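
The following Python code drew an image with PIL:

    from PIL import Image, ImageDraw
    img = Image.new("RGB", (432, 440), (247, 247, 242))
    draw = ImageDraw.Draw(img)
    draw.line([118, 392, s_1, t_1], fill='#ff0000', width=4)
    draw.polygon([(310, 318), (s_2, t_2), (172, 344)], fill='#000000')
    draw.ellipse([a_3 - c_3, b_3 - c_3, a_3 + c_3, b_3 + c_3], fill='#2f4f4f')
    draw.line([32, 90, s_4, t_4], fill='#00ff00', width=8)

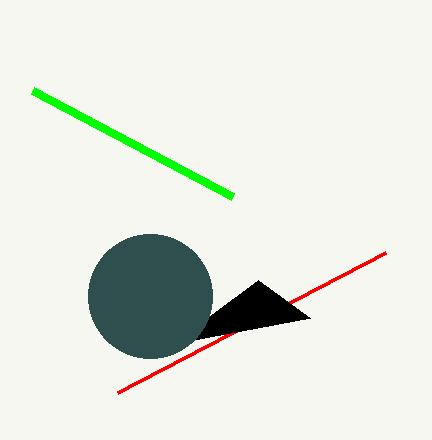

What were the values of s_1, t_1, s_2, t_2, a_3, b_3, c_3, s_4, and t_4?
s_1 = 386
t_1 = 252
s_2 = 258
t_2 = 280
a_3 = 150
b_3 = 296
c_3 = 62
s_4 = 232
t_4 = 196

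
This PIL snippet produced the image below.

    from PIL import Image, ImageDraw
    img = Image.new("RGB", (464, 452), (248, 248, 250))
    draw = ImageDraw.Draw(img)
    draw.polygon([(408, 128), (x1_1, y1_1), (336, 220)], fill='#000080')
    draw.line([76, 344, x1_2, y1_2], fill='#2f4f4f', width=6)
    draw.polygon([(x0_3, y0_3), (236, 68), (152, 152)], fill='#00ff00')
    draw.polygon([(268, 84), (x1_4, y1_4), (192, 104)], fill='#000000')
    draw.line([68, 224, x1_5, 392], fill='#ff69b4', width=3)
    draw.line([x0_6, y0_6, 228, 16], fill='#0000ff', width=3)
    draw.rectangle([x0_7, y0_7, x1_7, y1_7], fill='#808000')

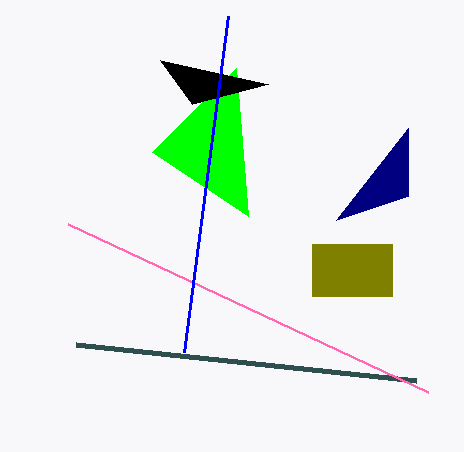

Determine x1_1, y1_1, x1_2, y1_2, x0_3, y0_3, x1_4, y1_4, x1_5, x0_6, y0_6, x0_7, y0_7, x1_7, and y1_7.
x1_1 = 408; y1_1 = 196; x1_2 = 416; y1_2 = 380; x0_3 = 248; y0_3 = 216; x1_4 = 160; y1_4 = 60; x1_5 = 428; x0_6 = 184; y0_6 = 352; x0_7 = 312; y0_7 = 244; x1_7 = 392; y1_7 = 296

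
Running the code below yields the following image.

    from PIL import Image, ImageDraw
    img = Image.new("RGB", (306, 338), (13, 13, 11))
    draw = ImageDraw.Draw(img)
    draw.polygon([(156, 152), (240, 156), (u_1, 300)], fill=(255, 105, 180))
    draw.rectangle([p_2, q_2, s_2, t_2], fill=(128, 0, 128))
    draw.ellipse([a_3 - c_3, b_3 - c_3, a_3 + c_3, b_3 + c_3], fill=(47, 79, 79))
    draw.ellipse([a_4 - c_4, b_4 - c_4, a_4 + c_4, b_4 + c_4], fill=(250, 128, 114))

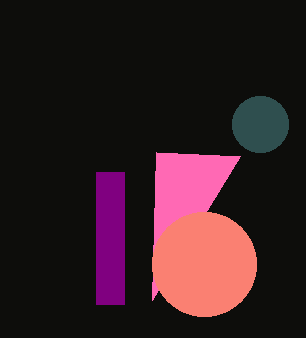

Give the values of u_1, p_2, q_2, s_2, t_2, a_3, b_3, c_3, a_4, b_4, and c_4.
u_1 = 152, p_2 = 96, q_2 = 172, s_2 = 124, t_2 = 304, a_3 = 260, b_3 = 124, c_3 = 28, a_4 = 204, b_4 = 264, c_4 = 52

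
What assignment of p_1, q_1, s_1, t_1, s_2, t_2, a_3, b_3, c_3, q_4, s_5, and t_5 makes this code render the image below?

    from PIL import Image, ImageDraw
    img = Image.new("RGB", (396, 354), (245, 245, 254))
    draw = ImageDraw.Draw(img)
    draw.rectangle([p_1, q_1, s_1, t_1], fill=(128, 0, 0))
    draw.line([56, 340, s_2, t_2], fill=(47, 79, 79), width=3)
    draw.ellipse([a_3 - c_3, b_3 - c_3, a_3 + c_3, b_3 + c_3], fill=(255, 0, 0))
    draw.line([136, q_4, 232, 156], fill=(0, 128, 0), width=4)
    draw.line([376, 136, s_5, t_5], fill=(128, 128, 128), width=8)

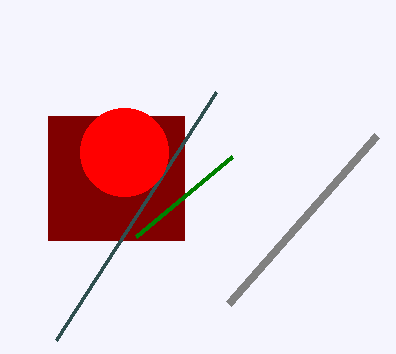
p_1 = 48
q_1 = 116
s_1 = 184
t_1 = 240
s_2 = 216
t_2 = 92
a_3 = 124
b_3 = 152
c_3 = 44
q_4 = 236
s_5 = 228
t_5 = 304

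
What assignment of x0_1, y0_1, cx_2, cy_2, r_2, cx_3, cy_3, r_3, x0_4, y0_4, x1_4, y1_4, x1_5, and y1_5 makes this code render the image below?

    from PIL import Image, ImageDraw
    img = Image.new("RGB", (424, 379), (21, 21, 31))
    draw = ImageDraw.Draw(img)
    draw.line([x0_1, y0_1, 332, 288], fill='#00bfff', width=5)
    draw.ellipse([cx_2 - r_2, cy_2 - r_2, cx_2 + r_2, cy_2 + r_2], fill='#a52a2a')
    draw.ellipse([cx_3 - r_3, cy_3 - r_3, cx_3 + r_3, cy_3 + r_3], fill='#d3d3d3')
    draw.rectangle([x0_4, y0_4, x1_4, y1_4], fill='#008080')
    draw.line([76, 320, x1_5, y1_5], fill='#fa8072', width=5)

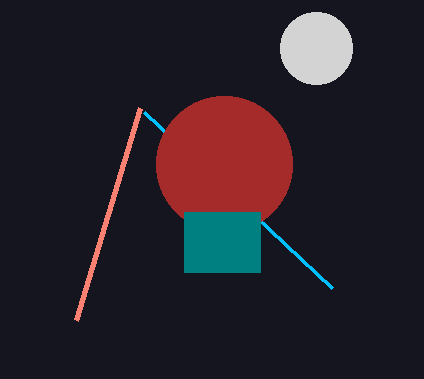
x0_1 = 144
y0_1 = 112
cx_2 = 224
cy_2 = 164
r_2 = 68
cx_3 = 316
cy_3 = 48
r_3 = 36
x0_4 = 184
y0_4 = 212
x1_4 = 260
y1_4 = 272
x1_5 = 140
y1_5 = 108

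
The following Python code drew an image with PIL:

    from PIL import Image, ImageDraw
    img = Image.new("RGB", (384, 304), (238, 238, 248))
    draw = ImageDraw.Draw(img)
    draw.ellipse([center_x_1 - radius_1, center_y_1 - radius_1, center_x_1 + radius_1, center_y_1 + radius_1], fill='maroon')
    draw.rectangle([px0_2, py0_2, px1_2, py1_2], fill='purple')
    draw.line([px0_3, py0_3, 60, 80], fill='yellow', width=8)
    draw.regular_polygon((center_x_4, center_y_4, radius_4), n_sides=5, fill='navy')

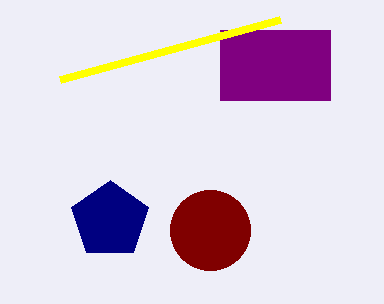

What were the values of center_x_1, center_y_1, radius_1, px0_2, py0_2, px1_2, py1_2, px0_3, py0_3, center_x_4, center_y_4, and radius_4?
center_x_1 = 210
center_y_1 = 230
radius_1 = 40
px0_2 = 220
py0_2 = 30
px1_2 = 330
py1_2 = 100
px0_3 = 280
py0_3 = 20
center_x_4 = 110
center_y_4 = 220
radius_4 = 40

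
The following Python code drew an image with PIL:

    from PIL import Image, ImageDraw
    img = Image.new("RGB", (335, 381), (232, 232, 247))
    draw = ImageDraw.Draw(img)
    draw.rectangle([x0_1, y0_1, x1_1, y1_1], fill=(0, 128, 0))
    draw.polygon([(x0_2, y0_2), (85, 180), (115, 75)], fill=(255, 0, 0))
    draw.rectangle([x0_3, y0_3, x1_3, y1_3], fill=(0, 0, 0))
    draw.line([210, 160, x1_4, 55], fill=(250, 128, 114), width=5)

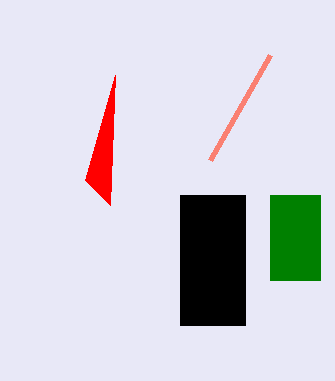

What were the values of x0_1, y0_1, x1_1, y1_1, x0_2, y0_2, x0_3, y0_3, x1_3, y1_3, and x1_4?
x0_1 = 270
y0_1 = 195
x1_1 = 320
y1_1 = 280
x0_2 = 110
y0_2 = 205
x0_3 = 180
y0_3 = 195
x1_3 = 245
y1_3 = 325
x1_4 = 270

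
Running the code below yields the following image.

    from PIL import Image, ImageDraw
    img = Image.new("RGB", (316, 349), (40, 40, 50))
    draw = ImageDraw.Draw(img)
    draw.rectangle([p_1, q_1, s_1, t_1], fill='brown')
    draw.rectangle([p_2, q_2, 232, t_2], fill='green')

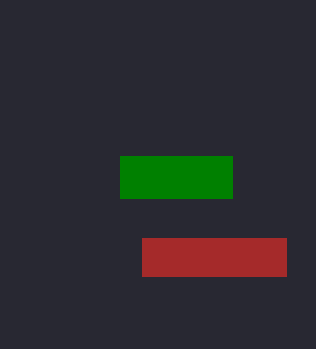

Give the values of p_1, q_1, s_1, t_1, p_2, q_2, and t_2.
p_1 = 142; q_1 = 238; s_1 = 286; t_1 = 276; p_2 = 120; q_2 = 156; t_2 = 198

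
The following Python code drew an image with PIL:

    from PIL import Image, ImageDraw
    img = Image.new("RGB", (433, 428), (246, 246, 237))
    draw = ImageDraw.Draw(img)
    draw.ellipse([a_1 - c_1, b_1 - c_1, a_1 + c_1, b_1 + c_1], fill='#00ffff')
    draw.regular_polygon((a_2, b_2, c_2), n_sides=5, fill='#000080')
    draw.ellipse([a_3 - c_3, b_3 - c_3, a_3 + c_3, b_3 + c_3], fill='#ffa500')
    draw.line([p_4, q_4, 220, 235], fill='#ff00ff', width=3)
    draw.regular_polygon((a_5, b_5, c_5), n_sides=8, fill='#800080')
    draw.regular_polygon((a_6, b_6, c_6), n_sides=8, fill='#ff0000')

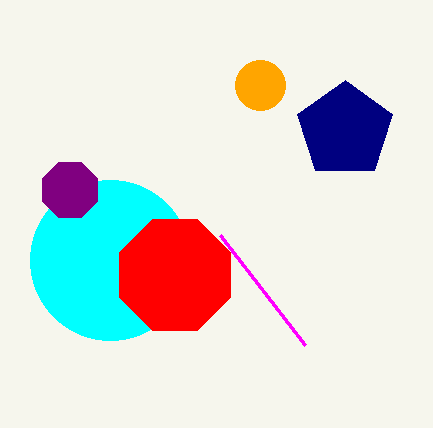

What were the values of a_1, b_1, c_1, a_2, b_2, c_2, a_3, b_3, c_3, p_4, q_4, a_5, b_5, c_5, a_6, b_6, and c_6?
a_1 = 110
b_1 = 260
c_1 = 80
a_2 = 345
b_2 = 130
c_2 = 50
a_3 = 260
b_3 = 85
c_3 = 25
p_4 = 305
q_4 = 345
a_5 = 70
b_5 = 190
c_5 = 30
a_6 = 175
b_6 = 275
c_6 = 60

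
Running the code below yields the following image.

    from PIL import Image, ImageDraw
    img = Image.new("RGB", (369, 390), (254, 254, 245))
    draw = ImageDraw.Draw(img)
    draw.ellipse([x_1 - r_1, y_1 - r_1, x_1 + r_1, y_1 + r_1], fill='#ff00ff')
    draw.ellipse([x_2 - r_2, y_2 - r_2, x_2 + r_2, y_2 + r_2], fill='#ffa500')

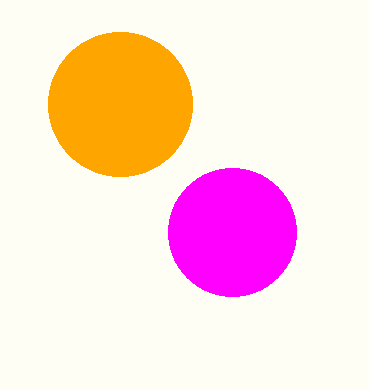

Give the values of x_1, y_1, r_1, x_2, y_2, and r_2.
x_1 = 232
y_1 = 232
r_1 = 64
x_2 = 120
y_2 = 104
r_2 = 72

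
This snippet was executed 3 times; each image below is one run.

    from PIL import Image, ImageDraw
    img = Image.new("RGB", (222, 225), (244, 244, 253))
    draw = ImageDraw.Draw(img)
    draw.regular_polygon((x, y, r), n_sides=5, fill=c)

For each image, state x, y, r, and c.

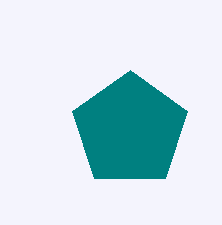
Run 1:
x = 130, y = 130, r = 60, c = 'teal'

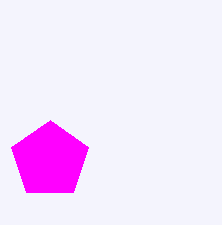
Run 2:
x = 50, y = 160, r = 40, c = 'magenta'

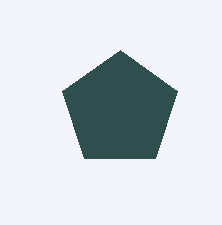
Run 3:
x = 120, y = 110, r = 60, c = 'darkslategray'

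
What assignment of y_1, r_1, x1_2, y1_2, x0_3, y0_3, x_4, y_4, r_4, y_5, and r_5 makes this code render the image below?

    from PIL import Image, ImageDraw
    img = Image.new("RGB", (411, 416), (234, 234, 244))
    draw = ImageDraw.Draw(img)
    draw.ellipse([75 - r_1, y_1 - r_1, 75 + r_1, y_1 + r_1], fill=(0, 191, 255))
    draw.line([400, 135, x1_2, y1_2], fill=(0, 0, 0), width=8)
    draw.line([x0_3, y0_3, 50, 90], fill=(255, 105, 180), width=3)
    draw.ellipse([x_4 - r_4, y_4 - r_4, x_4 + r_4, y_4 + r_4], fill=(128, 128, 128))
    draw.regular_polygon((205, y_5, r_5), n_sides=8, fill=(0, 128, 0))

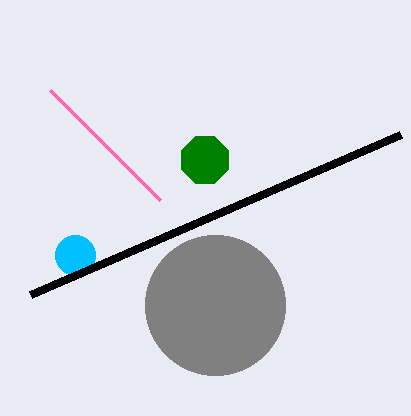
y_1 = 255
r_1 = 20
x1_2 = 30
y1_2 = 295
x0_3 = 160
y0_3 = 200
x_4 = 215
y_4 = 305
r_4 = 70
y_5 = 160
r_5 = 25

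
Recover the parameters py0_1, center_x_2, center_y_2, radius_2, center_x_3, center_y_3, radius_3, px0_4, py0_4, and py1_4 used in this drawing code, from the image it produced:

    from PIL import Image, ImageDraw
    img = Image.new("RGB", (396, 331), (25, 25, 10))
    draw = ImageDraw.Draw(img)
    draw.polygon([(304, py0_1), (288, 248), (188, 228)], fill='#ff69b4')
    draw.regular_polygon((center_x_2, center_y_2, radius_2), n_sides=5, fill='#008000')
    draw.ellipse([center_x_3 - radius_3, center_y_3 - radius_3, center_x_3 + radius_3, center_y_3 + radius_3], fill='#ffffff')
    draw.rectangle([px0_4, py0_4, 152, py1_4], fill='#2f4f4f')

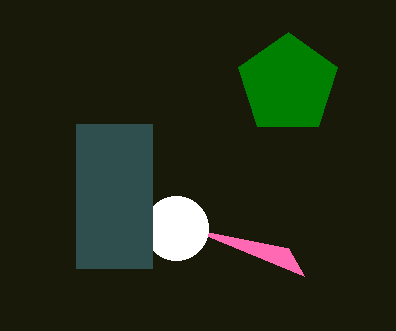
py0_1 = 276; center_x_2 = 288; center_y_2 = 84; radius_2 = 52; center_x_3 = 176; center_y_3 = 228; radius_3 = 32; px0_4 = 76; py0_4 = 124; py1_4 = 268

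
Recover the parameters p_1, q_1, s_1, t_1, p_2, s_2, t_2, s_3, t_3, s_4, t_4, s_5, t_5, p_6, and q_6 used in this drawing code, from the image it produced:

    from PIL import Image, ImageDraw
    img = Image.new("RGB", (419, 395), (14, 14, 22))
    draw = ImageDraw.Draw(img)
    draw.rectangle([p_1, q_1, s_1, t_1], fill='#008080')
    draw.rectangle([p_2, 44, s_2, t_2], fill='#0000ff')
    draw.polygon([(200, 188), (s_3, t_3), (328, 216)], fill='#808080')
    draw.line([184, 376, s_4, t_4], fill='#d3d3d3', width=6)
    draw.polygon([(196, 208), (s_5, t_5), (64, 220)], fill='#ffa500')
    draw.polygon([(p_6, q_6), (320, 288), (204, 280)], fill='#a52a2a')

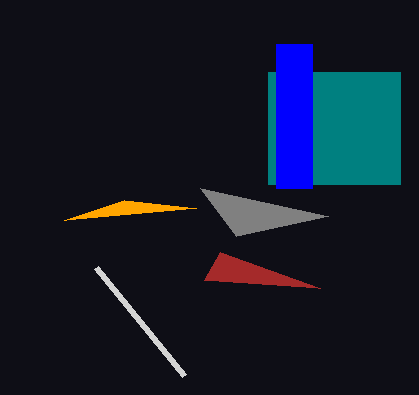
p_1 = 268, q_1 = 72, s_1 = 400, t_1 = 184, p_2 = 276, s_2 = 312, t_2 = 188, s_3 = 236, t_3 = 236, s_4 = 96, t_4 = 268, s_5 = 124, t_5 = 200, p_6 = 220, q_6 = 252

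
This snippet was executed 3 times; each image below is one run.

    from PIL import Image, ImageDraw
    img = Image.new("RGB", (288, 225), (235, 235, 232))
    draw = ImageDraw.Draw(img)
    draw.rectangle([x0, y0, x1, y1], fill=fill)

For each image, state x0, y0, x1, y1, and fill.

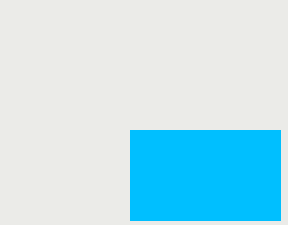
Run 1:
x0 = 130, y0 = 130, x1 = 280, y1 = 220, fill = 'deepskyblue'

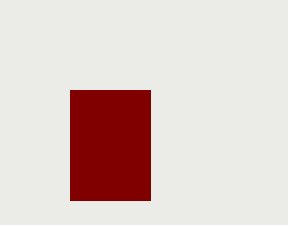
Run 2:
x0 = 70, y0 = 90, x1 = 150, y1 = 200, fill = 'maroon'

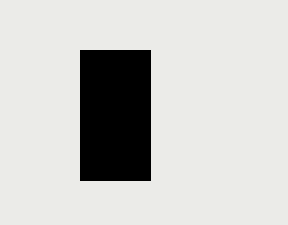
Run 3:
x0 = 80
y0 = 50
x1 = 150
y1 = 180
fill = 'black'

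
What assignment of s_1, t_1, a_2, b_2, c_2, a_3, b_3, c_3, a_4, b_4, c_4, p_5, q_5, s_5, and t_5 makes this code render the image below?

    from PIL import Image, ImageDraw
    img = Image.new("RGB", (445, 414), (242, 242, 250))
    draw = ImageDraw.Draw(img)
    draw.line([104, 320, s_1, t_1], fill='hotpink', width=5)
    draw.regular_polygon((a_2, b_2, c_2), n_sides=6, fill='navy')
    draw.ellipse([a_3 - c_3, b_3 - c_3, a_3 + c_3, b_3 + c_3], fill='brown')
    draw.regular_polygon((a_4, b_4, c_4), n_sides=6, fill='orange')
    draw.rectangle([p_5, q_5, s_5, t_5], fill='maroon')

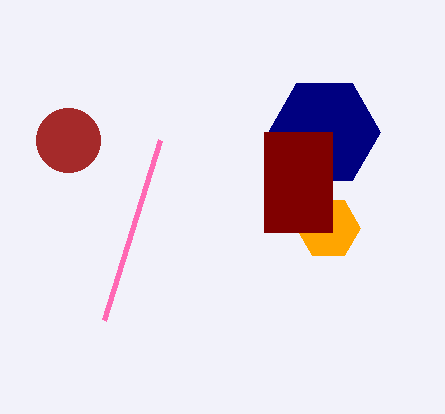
s_1 = 160, t_1 = 140, a_2 = 324, b_2 = 132, c_2 = 56, a_3 = 68, b_3 = 140, c_3 = 32, a_4 = 328, b_4 = 228, c_4 = 32, p_5 = 264, q_5 = 132, s_5 = 332, t_5 = 232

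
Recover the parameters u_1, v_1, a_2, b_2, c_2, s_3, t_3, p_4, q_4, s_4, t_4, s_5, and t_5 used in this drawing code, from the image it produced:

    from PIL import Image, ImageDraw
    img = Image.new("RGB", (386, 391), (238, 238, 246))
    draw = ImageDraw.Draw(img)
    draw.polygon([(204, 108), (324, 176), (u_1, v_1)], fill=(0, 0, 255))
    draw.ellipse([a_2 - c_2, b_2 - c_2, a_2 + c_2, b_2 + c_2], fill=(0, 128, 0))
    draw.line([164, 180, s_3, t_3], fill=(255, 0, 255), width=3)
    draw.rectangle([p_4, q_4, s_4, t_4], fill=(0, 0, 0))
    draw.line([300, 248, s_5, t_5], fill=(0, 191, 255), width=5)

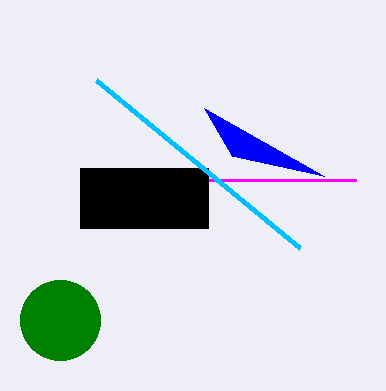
u_1 = 232; v_1 = 156; a_2 = 60; b_2 = 320; c_2 = 40; s_3 = 356; t_3 = 180; p_4 = 80; q_4 = 168; s_4 = 208; t_4 = 228; s_5 = 96; t_5 = 80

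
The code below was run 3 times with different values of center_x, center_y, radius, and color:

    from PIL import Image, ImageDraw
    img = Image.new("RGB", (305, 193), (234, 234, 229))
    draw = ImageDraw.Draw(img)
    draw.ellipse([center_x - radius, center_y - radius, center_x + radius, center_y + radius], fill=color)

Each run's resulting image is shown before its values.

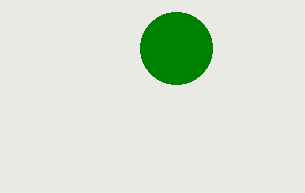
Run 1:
center_x = 176, center_y = 48, radius = 36, color = 'green'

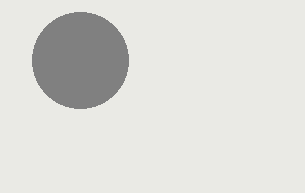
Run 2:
center_x = 80, center_y = 60, radius = 48, color = 'gray'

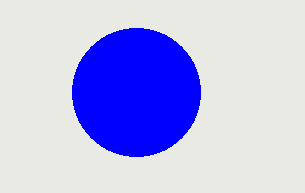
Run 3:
center_x = 136, center_y = 92, radius = 64, color = 'blue'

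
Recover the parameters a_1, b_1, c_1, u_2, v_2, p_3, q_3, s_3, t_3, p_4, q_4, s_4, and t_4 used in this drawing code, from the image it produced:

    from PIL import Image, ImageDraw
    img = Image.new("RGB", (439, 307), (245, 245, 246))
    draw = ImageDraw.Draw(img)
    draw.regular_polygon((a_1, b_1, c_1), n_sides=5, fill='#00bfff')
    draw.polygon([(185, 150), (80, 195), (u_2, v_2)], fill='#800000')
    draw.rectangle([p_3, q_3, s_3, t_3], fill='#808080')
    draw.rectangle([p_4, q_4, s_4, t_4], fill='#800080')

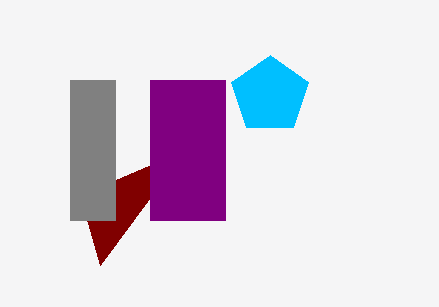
a_1 = 270; b_1 = 95; c_1 = 40; u_2 = 100; v_2 = 265; p_3 = 70; q_3 = 80; s_3 = 115; t_3 = 220; p_4 = 150; q_4 = 80; s_4 = 225; t_4 = 220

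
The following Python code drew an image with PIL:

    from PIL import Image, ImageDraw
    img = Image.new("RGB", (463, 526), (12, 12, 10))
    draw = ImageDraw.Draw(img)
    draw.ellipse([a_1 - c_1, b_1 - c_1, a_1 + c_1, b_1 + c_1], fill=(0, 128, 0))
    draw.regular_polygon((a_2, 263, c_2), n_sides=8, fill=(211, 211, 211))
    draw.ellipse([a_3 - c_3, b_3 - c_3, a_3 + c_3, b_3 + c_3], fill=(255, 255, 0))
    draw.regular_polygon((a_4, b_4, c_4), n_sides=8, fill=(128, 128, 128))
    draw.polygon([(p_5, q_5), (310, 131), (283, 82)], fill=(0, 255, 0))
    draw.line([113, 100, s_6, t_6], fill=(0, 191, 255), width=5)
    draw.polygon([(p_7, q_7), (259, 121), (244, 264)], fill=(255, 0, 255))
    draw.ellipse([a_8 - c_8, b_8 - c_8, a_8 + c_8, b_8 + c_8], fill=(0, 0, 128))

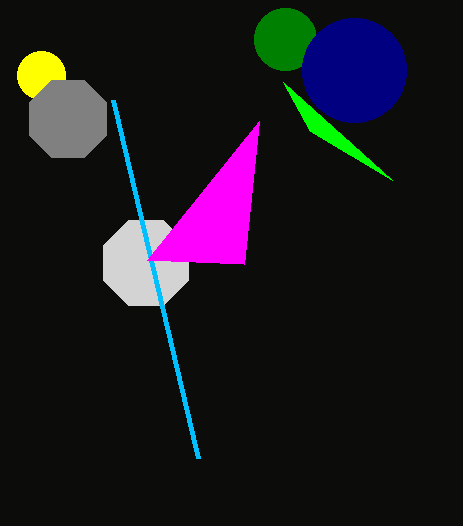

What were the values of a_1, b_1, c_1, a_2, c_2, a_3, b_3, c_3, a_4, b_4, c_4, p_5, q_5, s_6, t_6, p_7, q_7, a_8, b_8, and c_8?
a_1 = 285
b_1 = 39
c_1 = 31
a_2 = 146
c_2 = 46
a_3 = 41
b_3 = 75
c_3 = 24
a_4 = 68
b_4 = 119
c_4 = 42
p_5 = 392
q_5 = 180
s_6 = 198
t_6 = 458
p_7 = 147
q_7 = 260
a_8 = 354
b_8 = 70
c_8 = 52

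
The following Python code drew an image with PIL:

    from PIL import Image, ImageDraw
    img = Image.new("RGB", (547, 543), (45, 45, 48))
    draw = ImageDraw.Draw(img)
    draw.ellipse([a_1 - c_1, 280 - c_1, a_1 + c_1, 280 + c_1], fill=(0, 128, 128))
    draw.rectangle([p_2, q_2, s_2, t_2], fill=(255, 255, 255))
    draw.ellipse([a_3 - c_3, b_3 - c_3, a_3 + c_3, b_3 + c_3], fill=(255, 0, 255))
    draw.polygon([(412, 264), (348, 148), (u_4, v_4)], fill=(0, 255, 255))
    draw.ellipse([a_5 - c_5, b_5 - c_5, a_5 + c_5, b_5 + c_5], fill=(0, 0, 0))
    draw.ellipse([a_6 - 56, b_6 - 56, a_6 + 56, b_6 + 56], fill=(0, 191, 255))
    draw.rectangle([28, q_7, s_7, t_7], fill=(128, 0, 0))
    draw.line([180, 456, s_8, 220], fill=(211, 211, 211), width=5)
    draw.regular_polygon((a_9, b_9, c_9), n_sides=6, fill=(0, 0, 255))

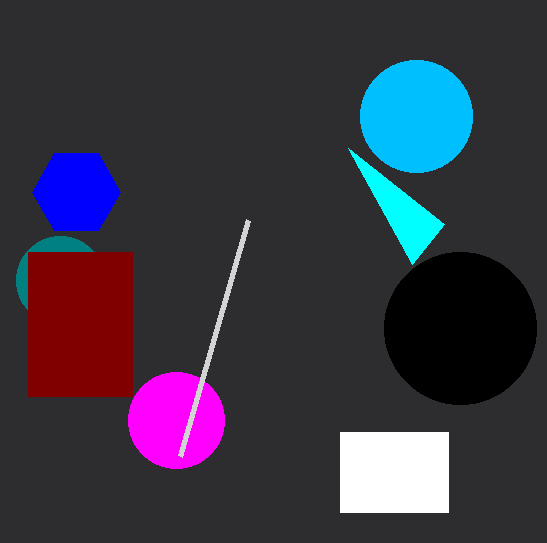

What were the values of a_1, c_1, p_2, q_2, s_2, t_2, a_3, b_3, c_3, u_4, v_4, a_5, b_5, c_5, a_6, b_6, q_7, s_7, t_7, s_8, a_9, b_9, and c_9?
a_1 = 60; c_1 = 44; p_2 = 340; q_2 = 432; s_2 = 448; t_2 = 512; a_3 = 176; b_3 = 420; c_3 = 48; u_4 = 444; v_4 = 224; a_5 = 460; b_5 = 328; c_5 = 76; a_6 = 416; b_6 = 116; q_7 = 252; s_7 = 132; t_7 = 396; s_8 = 248; a_9 = 76; b_9 = 192; c_9 = 44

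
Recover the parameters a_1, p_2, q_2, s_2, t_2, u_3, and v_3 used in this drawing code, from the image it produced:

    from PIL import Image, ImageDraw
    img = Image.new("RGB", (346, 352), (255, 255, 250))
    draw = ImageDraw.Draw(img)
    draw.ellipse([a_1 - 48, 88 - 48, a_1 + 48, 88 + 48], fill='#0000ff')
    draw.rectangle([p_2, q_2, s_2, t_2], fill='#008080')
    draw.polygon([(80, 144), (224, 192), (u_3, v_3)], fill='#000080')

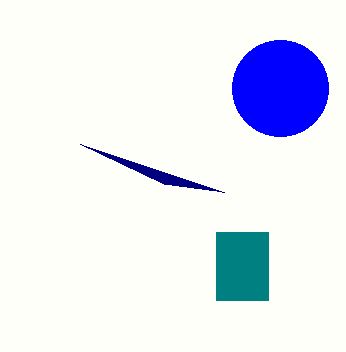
a_1 = 280; p_2 = 216; q_2 = 232; s_2 = 268; t_2 = 300; u_3 = 164; v_3 = 184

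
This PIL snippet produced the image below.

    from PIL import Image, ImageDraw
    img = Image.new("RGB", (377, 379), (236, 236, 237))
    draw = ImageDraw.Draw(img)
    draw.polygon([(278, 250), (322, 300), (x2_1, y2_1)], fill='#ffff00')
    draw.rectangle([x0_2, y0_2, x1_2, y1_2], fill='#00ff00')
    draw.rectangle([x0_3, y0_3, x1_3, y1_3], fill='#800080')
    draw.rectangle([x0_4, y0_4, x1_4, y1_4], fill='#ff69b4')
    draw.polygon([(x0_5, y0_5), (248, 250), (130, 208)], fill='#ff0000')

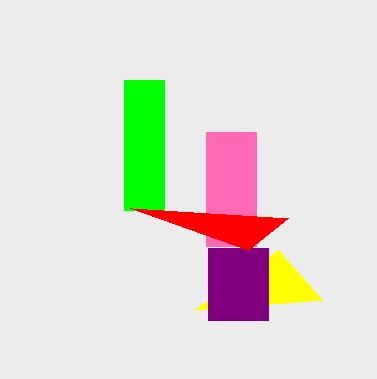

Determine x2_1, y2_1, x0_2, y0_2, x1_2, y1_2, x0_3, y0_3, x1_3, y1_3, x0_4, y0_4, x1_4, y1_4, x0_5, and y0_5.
x2_1 = 194
y2_1 = 310
x0_2 = 124
y0_2 = 80
x1_2 = 164
y1_2 = 210
x0_3 = 208
y0_3 = 248
x1_3 = 268
y1_3 = 320
x0_4 = 206
y0_4 = 132
x1_4 = 256
y1_4 = 246
x0_5 = 288
y0_5 = 218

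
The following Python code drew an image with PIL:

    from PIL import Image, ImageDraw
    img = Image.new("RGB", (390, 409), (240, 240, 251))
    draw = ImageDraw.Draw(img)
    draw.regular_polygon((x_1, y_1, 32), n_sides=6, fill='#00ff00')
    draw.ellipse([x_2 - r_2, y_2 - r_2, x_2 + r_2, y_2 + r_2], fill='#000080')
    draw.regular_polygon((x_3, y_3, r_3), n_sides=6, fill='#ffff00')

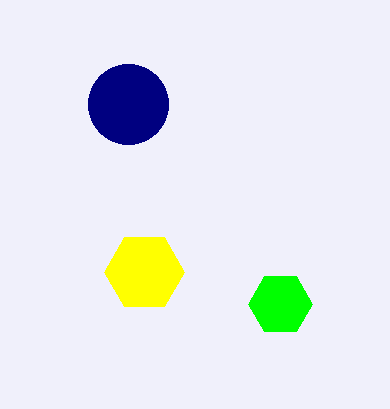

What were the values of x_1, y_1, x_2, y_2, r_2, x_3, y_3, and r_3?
x_1 = 280; y_1 = 304; x_2 = 128; y_2 = 104; r_2 = 40; x_3 = 144; y_3 = 272; r_3 = 40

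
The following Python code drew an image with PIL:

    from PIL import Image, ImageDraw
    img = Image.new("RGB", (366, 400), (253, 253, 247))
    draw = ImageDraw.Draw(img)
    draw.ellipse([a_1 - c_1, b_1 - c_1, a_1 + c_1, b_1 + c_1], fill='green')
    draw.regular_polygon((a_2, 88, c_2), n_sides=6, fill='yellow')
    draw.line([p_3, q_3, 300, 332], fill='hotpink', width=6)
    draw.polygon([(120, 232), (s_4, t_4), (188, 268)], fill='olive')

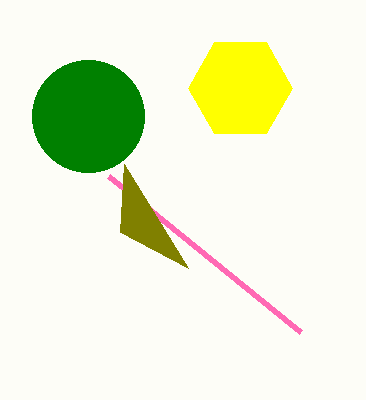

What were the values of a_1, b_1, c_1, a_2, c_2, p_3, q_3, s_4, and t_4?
a_1 = 88
b_1 = 116
c_1 = 56
a_2 = 240
c_2 = 52
p_3 = 108
q_3 = 176
s_4 = 124
t_4 = 164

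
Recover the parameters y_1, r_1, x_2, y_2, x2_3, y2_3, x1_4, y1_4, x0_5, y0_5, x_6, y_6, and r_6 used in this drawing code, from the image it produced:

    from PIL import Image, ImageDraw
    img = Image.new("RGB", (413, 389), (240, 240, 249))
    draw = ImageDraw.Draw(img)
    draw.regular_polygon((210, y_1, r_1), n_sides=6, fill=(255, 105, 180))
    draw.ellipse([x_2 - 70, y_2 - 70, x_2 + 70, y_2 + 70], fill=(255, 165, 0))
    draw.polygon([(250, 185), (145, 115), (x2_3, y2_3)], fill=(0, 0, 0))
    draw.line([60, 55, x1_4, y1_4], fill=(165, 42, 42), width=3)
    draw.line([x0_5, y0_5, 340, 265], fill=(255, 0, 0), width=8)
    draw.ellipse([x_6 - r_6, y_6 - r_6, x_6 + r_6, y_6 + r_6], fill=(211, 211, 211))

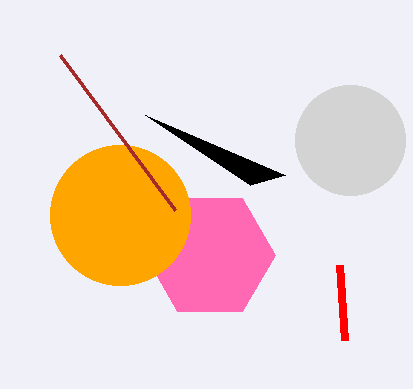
y_1 = 255; r_1 = 65; x_2 = 120; y_2 = 215; x2_3 = 285; y2_3 = 175; x1_4 = 175; y1_4 = 210; x0_5 = 345; y0_5 = 340; x_6 = 350; y_6 = 140; r_6 = 55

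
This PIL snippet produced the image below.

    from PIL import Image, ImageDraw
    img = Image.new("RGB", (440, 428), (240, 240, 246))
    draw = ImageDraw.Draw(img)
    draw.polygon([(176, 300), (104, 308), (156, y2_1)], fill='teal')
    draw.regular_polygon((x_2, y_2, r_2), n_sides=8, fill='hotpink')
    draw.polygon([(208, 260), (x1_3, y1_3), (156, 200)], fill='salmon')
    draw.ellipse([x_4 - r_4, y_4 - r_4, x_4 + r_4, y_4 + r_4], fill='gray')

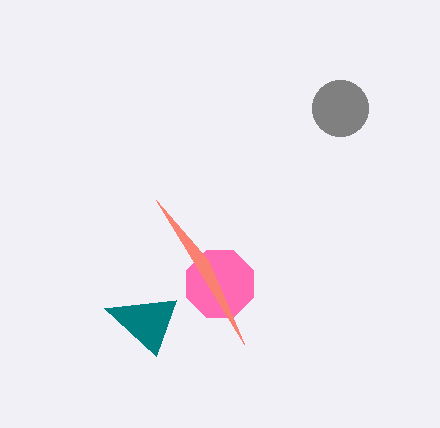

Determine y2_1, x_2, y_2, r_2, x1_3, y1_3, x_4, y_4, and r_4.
y2_1 = 356; x_2 = 220; y_2 = 284; r_2 = 36; x1_3 = 244; y1_3 = 344; x_4 = 340; y_4 = 108; r_4 = 28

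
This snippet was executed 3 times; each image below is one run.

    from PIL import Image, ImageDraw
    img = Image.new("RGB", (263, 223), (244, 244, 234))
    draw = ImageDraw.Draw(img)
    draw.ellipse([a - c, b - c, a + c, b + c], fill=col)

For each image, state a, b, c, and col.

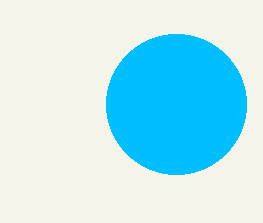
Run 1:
a = 176; b = 104; c = 70; col = 'deepskyblue'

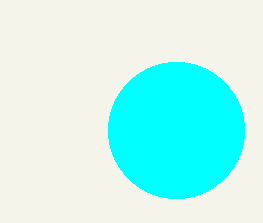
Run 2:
a = 176
b = 130
c = 68
col = 'cyan'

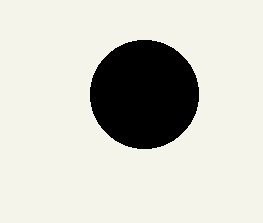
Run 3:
a = 144, b = 94, c = 54, col = 'black'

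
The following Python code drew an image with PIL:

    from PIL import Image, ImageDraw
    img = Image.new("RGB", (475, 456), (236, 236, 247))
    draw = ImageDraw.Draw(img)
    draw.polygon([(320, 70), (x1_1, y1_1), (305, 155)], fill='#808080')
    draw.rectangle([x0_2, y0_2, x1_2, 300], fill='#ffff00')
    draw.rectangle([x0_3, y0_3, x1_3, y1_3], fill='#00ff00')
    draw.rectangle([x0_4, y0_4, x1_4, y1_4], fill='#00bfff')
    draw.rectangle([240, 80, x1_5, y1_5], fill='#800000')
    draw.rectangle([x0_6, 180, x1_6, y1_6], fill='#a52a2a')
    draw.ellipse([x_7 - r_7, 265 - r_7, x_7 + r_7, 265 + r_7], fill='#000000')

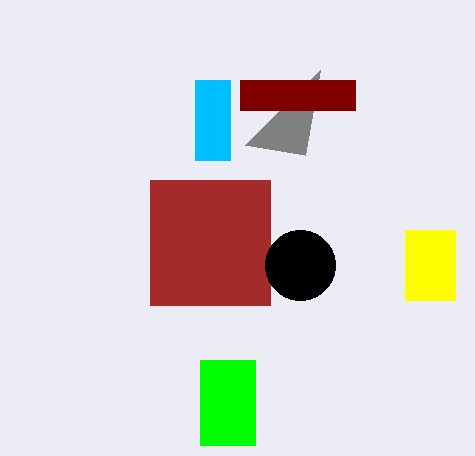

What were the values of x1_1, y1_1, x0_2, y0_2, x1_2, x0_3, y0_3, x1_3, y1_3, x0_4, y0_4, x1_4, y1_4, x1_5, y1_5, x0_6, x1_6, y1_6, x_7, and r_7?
x1_1 = 245, y1_1 = 145, x0_2 = 405, y0_2 = 230, x1_2 = 455, x0_3 = 200, y0_3 = 360, x1_3 = 255, y1_3 = 445, x0_4 = 195, y0_4 = 80, x1_4 = 230, y1_4 = 160, x1_5 = 355, y1_5 = 110, x0_6 = 150, x1_6 = 270, y1_6 = 305, x_7 = 300, r_7 = 35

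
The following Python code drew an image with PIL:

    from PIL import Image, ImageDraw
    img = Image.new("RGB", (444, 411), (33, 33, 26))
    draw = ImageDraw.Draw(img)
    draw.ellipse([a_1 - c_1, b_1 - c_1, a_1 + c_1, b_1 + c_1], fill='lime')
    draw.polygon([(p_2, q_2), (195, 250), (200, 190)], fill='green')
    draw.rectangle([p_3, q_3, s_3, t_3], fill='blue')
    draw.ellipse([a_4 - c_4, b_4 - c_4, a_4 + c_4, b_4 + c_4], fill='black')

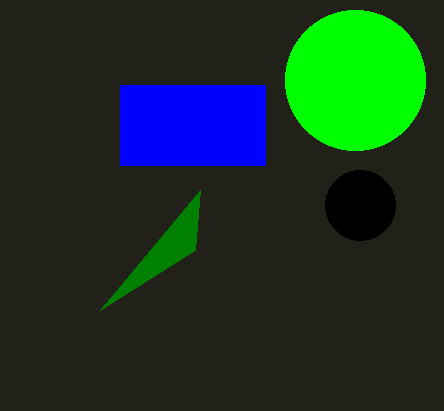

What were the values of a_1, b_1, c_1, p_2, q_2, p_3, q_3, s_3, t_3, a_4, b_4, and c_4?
a_1 = 355; b_1 = 80; c_1 = 70; p_2 = 100; q_2 = 310; p_3 = 120; q_3 = 85; s_3 = 265; t_3 = 165; a_4 = 360; b_4 = 205; c_4 = 35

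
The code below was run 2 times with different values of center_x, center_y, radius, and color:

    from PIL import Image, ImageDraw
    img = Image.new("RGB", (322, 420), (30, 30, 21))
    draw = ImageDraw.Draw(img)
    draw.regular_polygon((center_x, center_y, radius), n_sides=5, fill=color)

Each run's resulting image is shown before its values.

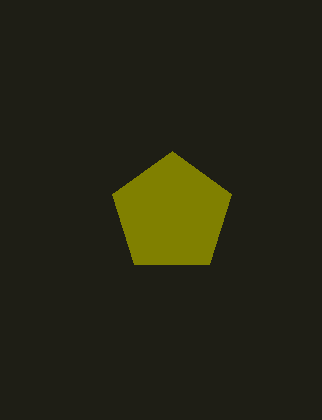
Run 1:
center_x = 172
center_y = 214
radius = 63
color = 'olive'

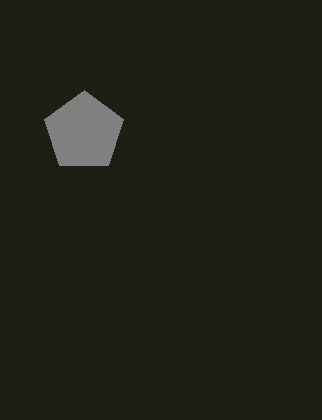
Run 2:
center_x = 84; center_y = 132; radius = 42; color = 'gray'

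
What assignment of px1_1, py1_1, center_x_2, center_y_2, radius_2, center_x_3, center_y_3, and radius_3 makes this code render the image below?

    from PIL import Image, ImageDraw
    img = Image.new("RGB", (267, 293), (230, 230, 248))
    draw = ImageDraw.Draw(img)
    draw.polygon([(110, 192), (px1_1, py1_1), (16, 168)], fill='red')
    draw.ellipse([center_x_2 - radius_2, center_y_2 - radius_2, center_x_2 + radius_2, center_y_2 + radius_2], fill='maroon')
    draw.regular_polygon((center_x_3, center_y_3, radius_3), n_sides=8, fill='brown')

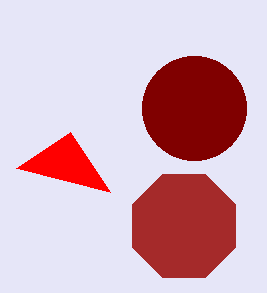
px1_1 = 70; py1_1 = 132; center_x_2 = 194; center_y_2 = 108; radius_2 = 52; center_x_3 = 184; center_y_3 = 226; radius_3 = 56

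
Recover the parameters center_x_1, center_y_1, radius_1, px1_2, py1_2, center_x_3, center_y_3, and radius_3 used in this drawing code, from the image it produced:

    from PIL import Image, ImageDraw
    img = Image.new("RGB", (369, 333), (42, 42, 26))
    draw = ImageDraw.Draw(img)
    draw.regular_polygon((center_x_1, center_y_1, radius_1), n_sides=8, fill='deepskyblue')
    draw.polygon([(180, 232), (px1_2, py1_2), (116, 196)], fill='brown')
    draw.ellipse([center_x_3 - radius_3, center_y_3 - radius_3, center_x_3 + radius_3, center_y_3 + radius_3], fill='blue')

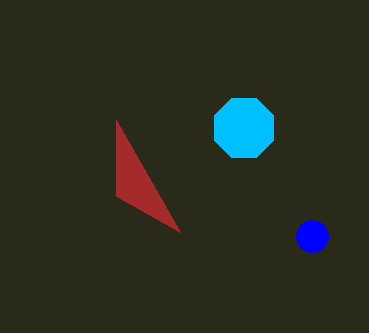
center_x_1 = 244, center_y_1 = 128, radius_1 = 32, px1_2 = 116, py1_2 = 120, center_x_3 = 312, center_y_3 = 236, radius_3 = 16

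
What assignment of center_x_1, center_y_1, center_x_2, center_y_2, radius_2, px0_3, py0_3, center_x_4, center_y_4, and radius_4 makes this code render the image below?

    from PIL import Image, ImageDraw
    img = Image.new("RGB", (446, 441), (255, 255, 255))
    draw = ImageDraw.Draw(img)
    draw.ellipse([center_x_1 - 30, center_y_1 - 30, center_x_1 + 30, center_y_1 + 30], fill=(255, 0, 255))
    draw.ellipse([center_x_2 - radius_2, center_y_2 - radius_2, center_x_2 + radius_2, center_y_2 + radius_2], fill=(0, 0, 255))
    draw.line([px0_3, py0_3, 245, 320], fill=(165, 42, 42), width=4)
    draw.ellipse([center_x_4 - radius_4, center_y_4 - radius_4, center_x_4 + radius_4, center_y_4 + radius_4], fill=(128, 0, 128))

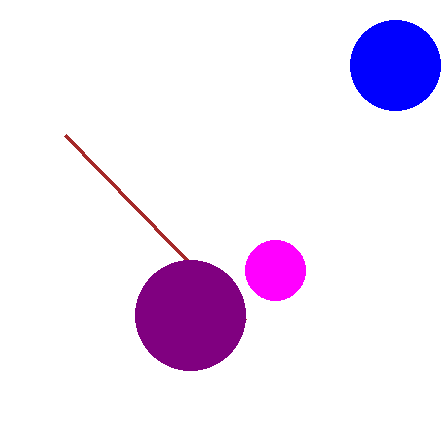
center_x_1 = 275; center_y_1 = 270; center_x_2 = 395; center_y_2 = 65; radius_2 = 45; px0_3 = 65; py0_3 = 135; center_x_4 = 190; center_y_4 = 315; radius_4 = 55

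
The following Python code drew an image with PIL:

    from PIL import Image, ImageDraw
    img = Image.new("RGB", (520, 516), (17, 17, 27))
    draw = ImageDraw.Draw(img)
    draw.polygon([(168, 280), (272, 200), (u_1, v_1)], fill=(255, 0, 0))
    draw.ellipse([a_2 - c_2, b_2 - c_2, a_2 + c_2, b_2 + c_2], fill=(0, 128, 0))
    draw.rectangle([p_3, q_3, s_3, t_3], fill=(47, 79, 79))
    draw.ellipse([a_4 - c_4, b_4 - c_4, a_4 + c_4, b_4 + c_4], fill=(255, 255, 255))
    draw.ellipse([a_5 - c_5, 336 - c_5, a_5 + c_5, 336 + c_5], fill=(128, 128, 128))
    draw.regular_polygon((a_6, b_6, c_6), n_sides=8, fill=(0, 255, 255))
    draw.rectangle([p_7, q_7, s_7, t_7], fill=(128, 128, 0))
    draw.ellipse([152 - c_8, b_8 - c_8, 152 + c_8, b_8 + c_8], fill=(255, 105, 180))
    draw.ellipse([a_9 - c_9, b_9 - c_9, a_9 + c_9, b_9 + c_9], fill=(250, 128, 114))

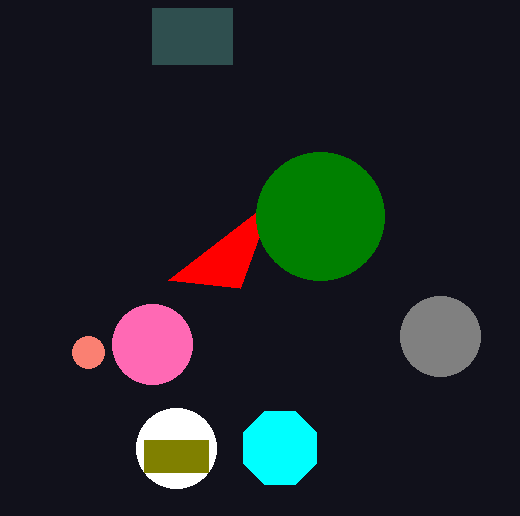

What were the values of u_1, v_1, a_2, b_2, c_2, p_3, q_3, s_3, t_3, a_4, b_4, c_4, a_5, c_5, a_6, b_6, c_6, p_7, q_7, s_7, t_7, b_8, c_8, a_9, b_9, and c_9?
u_1 = 240; v_1 = 288; a_2 = 320; b_2 = 216; c_2 = 64; p_3 = 152; q_3 = 8; s_3 = 232; t_3 = 64; a_4 = 176; b_4 = 448; c_4 = 40; a_5 = 440; c_5 = 40; a_6 = 280; b_6 = 448; c_6 = 40; p_7 = 144; q_7 = 440; s_7 = 208; t_7 = 472; b_8 = 344; c_8 = 40; a_9 = 88; b_9 = 352; c_9 = 16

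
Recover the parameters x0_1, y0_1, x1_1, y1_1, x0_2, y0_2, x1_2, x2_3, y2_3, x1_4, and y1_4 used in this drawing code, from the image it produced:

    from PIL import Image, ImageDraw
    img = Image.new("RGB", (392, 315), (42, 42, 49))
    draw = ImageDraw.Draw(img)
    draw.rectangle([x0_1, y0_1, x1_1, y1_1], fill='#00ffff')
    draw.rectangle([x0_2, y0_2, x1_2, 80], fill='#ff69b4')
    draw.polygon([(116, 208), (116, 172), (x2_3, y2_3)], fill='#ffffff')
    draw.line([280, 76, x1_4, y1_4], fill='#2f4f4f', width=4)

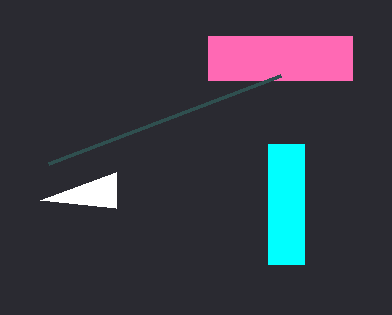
x0_1 = 268; y0_1 = 144; x1_1 = 304; y1_1 = 264; x0_2 = 208; y0_2 = 36; x1_2 = 352; x2_3 = 40; y2_3 = 200; x1_4 = 48; y1_4 = 164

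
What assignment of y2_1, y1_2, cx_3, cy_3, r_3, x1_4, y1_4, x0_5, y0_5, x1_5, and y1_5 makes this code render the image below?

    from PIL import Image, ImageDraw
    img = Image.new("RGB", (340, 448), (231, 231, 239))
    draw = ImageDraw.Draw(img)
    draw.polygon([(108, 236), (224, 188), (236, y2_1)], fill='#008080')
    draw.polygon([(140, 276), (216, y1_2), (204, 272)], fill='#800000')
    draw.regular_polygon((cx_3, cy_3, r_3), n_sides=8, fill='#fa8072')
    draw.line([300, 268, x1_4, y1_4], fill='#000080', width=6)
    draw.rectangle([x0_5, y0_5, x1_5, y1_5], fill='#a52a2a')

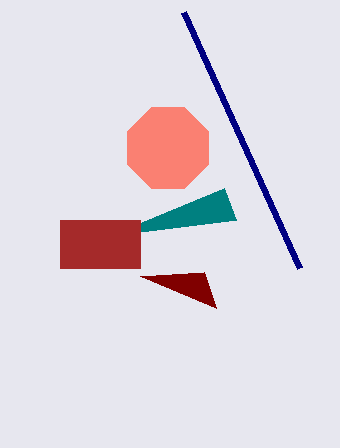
y2_1 = 220; y1_2 = 308; cx_3 = 168; cy_3 = 148; r_3 = 44; x1_4 = 184; y1_4 = 12; x0_5 = 60; y0_5 = 220; x1_5 = 140; y1_5 = 268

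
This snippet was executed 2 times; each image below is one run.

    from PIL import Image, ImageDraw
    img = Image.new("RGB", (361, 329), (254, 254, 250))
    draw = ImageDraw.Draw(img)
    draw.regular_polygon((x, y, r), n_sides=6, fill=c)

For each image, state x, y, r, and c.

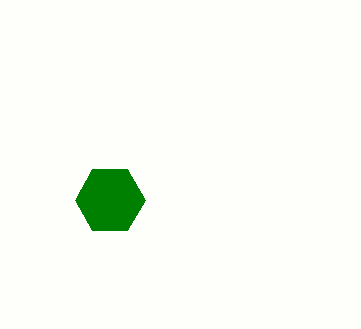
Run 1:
x = 110, y = 200, r = 35, c = 'green'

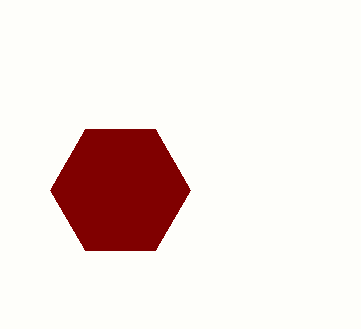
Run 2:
x = 120
y = 190
r = 70
c = 'maroon'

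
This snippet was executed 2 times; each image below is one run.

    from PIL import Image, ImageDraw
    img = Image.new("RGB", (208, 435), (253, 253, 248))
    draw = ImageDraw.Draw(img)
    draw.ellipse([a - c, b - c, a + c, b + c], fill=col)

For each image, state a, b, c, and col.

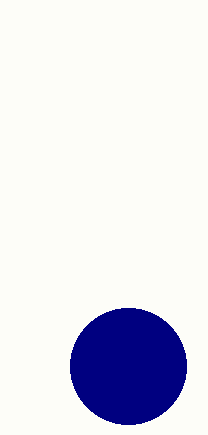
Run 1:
a = 128
b = 366
c = 58
col = 'navy'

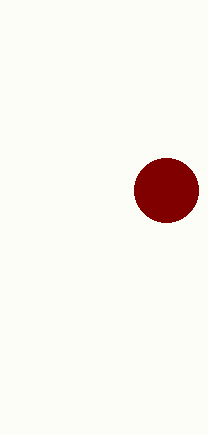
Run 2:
a = 166; b = 190; c = 32; col = 'maroon'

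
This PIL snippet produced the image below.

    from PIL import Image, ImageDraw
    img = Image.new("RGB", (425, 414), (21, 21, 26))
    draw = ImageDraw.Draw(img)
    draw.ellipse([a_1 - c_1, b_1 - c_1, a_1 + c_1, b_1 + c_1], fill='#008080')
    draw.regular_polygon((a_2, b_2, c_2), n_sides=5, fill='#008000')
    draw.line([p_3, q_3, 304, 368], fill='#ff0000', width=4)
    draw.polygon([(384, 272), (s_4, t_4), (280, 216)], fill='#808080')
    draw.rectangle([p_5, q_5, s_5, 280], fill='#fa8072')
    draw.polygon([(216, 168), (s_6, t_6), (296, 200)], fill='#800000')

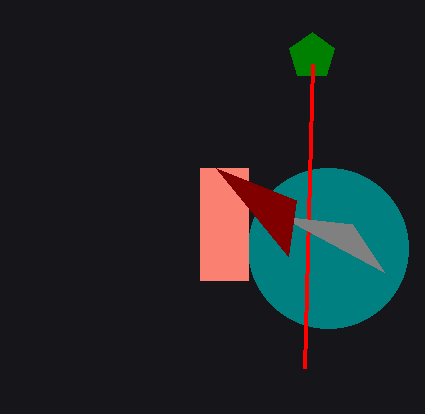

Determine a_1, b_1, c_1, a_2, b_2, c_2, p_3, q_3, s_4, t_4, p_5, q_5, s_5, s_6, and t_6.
a_1 = 328, b_1 = 248, c_1 = 80, a_2 = 312, b_2 = 56, c_2 = 24, p_3 = 312, q_3 = 64, s_4 = 352, t_4 = 224, p_5 = 200, q_5 = 168, s_5 = 248, s_6 = 288, t_6 = 256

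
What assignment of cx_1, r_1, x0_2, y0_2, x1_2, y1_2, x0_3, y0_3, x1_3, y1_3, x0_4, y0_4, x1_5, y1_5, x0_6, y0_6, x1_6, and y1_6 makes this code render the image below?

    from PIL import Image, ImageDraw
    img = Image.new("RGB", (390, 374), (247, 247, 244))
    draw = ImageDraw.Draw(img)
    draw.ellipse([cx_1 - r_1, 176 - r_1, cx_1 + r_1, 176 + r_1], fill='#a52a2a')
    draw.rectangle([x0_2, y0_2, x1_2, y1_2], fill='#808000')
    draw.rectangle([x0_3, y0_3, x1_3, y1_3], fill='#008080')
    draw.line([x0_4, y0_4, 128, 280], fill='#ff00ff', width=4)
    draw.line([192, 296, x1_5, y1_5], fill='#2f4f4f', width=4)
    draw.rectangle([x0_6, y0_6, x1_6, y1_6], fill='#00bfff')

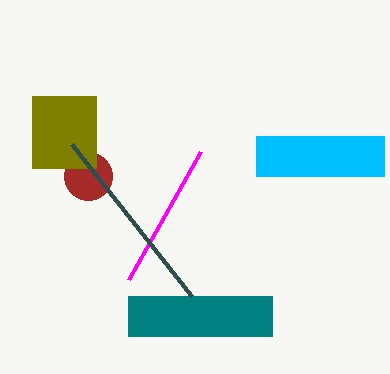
cx_1 = 88; r_1 = 24; x0_2 = 32; y0_2 = 96; x1_2 = 96; y1_2 = 168; x0_3 = 128; y0_3 = 296; x1_3 = 272; y1_3 = 336; x0_4 = 200; y0_4 = 152; x1_5 = 72; y1_5 = 144; x0_6 = 256; y0_6 = 136; x1_6 = 384; y1_6 = 176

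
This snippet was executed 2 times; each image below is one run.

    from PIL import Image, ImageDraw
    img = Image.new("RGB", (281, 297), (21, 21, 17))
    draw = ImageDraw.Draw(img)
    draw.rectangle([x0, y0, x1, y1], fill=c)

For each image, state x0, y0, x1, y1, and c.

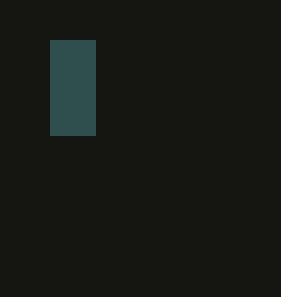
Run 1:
x0 = 50, y0 = 40, x1 = 95, y1 = 135, c = 'darkslategray'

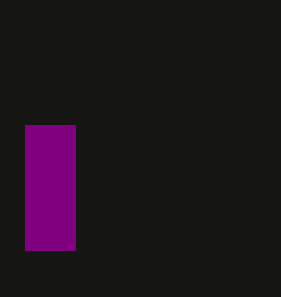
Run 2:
x0 = 25, y0 = 125, x1 = 75, y1 = 250, c = 'purple'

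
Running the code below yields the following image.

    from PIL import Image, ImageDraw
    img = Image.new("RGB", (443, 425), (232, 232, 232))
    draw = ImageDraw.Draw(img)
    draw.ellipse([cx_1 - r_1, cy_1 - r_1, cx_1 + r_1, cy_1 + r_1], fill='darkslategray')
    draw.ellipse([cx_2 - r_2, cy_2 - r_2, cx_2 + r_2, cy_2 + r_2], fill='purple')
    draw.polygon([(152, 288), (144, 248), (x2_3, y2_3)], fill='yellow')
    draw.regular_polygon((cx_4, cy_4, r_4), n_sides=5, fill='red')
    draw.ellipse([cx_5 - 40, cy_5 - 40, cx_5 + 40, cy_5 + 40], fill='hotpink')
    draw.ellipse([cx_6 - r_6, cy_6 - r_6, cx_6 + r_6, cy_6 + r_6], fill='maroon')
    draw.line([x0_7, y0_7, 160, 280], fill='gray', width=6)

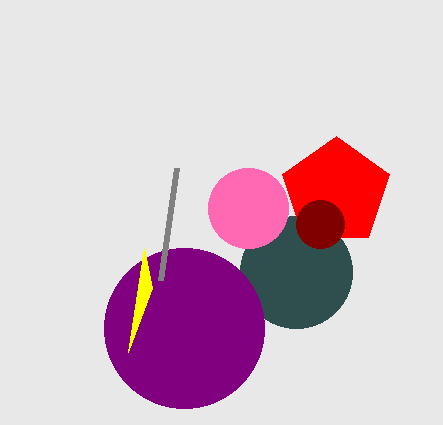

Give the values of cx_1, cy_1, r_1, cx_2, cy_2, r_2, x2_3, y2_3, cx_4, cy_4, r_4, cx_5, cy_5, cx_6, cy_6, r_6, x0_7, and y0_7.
cx_1 = 296; cy_1 = 272; r_1 = 56; cx_2 = 184; cy_2 = 328; r_2 = 80; x2_3 = 128; y2_3 = 352; cx_4 = 336; cy_4 = 192; r_4 = 56; cx_5 = 248; cy_5 = 208; cx_6 = 320; cy_6 = 224; r_6 = 24; x0_7 = 176; y0_7 = 168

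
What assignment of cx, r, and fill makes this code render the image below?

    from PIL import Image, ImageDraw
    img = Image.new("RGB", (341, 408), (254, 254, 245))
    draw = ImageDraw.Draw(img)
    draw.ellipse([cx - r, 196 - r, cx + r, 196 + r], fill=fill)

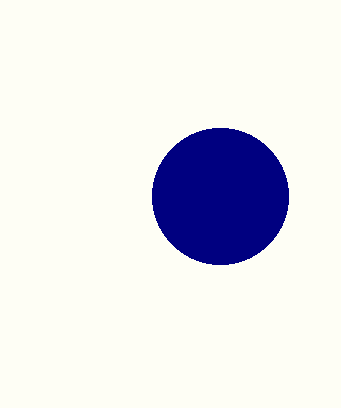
cx = 220, r = 68, fill = 'navy'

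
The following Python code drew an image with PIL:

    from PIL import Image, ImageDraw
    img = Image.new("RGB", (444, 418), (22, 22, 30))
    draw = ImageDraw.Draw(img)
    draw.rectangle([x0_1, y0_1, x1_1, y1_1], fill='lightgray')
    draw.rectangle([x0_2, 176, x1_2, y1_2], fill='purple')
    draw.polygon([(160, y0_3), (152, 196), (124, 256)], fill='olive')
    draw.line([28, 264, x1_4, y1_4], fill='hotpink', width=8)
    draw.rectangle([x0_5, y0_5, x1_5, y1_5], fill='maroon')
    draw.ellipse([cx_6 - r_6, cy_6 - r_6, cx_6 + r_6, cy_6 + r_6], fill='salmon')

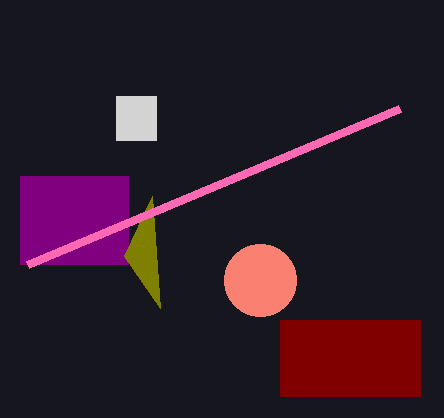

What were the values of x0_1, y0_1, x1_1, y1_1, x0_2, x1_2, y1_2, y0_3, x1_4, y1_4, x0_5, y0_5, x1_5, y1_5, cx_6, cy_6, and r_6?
x0_1 = 116
y0_1 = 96
x1_1 = 156
y1_1 = 140
x0_2 = 20
x1_2 = 128
y1_2 = 264
y0_3 = 308
x1_4 = 400
y1_4 = 108
x0_5 = 280
y0_5 = 320
x1_5 = 420
y1_5 = 396
cx_6 = 260
cy_6 = 280
r_6 = 36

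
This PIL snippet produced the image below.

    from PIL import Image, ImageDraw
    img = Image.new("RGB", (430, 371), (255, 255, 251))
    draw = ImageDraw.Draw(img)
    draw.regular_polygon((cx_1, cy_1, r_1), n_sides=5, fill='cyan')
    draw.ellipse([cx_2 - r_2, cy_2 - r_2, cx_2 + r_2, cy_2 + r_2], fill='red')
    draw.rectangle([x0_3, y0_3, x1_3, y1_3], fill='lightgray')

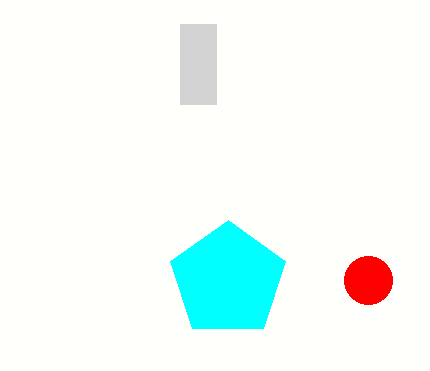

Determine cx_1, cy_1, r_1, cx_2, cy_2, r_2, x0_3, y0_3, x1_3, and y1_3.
cx_1 = 228, cy_1 = 280, r_1 = 60, cx_2 = 368, cy_2 = 280, r_2 = 24, x0_3 = 180, y0_3 = 24, x1_3 = 216, y1_3 = 104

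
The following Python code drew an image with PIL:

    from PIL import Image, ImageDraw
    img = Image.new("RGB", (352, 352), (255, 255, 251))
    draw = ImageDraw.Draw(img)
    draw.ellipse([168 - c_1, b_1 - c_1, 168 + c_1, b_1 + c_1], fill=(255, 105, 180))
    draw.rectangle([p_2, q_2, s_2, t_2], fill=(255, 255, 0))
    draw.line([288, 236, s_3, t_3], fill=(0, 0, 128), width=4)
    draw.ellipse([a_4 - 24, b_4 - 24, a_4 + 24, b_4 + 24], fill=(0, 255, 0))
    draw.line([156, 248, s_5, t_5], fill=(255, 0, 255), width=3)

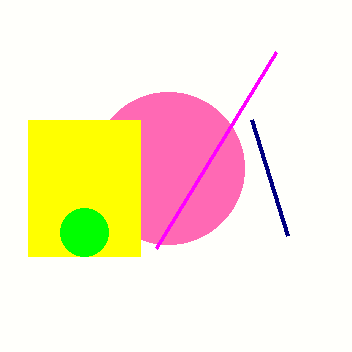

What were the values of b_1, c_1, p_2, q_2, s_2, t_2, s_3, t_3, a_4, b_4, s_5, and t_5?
b_1 = 168
c_1 = 76
p_2 = 28
q_2 = 120
s_2 = 140
t_2 = 256
s_3 = 252
t_3 = 120
a_4 = 84
b_4 = 232
s_5 = 276
t_5 = 52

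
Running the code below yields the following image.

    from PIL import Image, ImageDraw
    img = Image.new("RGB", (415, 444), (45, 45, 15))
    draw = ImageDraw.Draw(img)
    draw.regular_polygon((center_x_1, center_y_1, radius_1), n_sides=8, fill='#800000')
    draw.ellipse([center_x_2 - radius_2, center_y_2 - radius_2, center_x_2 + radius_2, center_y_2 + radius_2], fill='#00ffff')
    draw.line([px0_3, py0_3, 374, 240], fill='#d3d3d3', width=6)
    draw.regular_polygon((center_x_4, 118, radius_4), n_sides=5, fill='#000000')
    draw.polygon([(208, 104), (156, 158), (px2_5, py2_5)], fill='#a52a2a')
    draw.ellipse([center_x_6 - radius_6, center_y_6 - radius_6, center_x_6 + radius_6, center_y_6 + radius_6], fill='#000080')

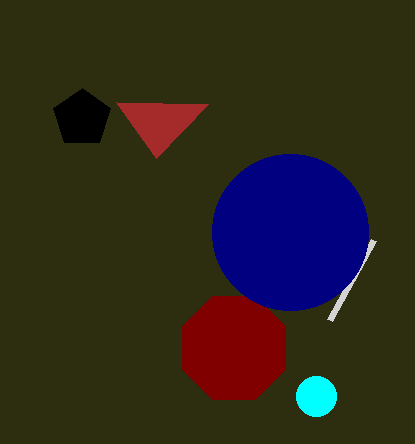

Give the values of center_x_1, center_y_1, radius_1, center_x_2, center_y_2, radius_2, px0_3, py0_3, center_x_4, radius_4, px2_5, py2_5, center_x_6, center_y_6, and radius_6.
center_x_1 = 234
center_y_1 = 348
radius_1 = 56
center_x_2 = 316
center_y_2 = 396
radius_2 = 20
px0_3 = 330
py0_3 = 320
center_x_4 = 82
radius_4 = 30
px2_5 = 116
py2_5 = 102
center_x_6 = 290
center_y_6 = 232
radius_6 = 78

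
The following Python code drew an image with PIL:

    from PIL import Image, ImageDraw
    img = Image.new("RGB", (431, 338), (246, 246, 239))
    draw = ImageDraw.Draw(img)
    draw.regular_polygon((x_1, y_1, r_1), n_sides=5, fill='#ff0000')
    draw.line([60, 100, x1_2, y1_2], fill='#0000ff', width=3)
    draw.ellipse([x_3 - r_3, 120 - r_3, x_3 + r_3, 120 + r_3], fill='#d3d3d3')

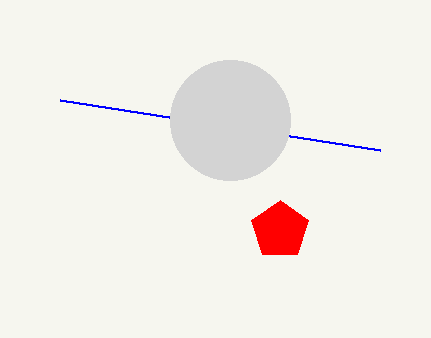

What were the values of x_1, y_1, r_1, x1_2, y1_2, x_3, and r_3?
x_1 = 280; y_1 = 230; r_1 = 30; x1_2 = 380; y1_2 = 150; x_3 = 230; r_3 = 60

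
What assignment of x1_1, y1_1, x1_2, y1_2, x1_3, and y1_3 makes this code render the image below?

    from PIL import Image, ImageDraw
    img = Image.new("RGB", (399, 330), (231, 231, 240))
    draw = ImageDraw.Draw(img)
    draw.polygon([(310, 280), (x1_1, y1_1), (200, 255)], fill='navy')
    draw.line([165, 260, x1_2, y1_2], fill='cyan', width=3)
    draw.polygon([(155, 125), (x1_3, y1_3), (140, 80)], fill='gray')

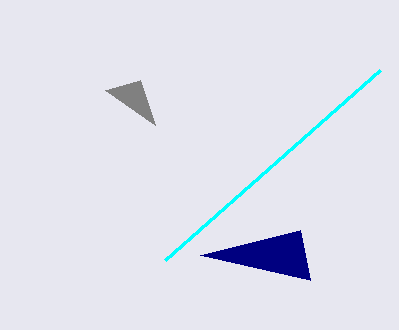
x1_1 = 300
y1_1 = 230
x1_2 = 380
y1_2 = 70
x1_3 = 105
y1_3 = 90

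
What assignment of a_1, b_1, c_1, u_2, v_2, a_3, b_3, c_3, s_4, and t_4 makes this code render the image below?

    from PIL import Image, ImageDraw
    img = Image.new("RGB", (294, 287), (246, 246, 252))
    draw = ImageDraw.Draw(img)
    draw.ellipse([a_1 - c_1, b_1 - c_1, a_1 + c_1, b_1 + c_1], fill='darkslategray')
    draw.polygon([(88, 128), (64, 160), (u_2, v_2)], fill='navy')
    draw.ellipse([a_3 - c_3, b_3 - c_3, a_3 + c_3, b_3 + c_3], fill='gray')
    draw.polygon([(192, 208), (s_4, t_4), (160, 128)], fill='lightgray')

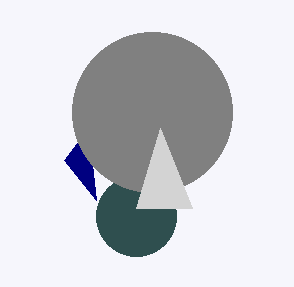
a_1 = 136; b_1 = 216; c_1 = 40; u_2 = 96; v_2 = 200; a_3 = 152; b_3 = 112; c_3 = 80; s_4 = 136; t_4 = 208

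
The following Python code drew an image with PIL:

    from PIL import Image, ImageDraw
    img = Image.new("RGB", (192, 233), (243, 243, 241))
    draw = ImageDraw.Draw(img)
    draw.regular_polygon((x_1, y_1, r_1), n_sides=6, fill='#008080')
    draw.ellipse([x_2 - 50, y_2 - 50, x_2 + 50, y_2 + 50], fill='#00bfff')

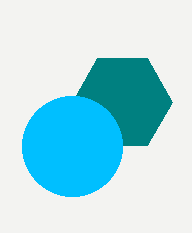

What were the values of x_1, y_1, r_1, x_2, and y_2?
x_1 = 122, y_1 = 102, r_1 = 50, x_2 = 72, y_2 = 146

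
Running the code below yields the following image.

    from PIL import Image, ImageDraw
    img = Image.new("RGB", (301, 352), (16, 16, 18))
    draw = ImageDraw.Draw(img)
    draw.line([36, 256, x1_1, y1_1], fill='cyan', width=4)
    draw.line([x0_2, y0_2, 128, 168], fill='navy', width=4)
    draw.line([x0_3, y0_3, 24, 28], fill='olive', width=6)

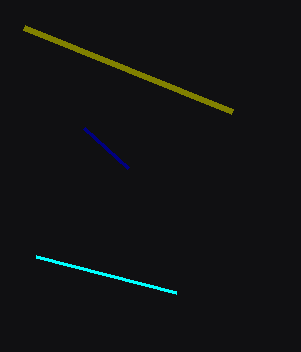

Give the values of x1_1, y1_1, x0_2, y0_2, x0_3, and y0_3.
x1_1 = 176; y1_1 = 292; x0_2 = 84; y0_2 = 128; x0_3 = 232; y0_3 = 112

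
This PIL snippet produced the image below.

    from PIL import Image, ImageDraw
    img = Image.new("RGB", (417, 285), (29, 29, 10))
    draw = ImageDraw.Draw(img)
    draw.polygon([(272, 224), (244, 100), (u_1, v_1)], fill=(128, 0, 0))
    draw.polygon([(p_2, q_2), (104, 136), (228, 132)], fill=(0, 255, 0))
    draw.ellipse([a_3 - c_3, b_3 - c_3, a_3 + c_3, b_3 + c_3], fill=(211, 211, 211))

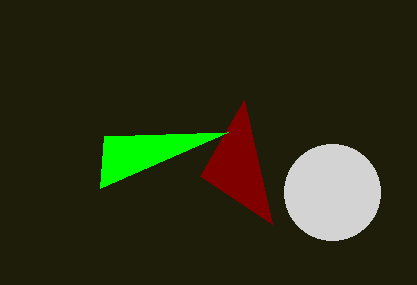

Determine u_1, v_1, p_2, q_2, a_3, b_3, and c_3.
u_1 = 200
v_1 = 176
p_2 = 100
q_2 = 188
a_3 = 332
b_3 = 192
c_3 = 48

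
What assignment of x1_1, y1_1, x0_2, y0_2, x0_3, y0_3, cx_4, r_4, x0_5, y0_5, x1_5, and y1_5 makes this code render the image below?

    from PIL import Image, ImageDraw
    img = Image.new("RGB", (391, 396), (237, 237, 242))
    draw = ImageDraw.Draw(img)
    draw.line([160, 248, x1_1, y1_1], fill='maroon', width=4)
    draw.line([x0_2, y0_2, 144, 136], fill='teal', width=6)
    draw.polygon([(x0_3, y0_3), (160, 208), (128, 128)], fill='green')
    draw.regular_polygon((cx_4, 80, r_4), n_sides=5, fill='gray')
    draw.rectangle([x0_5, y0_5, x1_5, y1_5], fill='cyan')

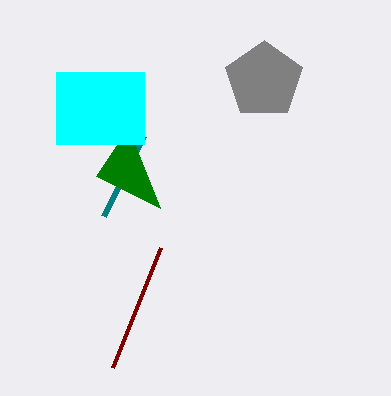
x1_1 = 112, y1_1 = 368, x0_2 = 104, y0_2 = 216, x0_3 = 96, y0_3 = 176, cx_4 = 264, r_4 = 40, x0_5 = 56, y0_5 = 72, x1_5 = 144, y1_5 = 144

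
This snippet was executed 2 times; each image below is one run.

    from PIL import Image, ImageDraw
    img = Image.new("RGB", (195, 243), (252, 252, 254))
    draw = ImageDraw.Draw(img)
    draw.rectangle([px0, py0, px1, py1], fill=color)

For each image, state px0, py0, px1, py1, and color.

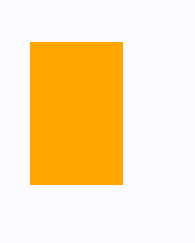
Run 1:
px0 = 30, py0 = 42, px1 = 122, py1 = 184, color = 'orange'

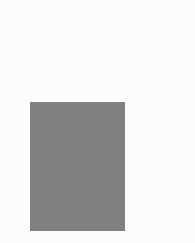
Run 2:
px0 = 30
py0 = 102
px1 = 124
py1 = 230
color = 'gray'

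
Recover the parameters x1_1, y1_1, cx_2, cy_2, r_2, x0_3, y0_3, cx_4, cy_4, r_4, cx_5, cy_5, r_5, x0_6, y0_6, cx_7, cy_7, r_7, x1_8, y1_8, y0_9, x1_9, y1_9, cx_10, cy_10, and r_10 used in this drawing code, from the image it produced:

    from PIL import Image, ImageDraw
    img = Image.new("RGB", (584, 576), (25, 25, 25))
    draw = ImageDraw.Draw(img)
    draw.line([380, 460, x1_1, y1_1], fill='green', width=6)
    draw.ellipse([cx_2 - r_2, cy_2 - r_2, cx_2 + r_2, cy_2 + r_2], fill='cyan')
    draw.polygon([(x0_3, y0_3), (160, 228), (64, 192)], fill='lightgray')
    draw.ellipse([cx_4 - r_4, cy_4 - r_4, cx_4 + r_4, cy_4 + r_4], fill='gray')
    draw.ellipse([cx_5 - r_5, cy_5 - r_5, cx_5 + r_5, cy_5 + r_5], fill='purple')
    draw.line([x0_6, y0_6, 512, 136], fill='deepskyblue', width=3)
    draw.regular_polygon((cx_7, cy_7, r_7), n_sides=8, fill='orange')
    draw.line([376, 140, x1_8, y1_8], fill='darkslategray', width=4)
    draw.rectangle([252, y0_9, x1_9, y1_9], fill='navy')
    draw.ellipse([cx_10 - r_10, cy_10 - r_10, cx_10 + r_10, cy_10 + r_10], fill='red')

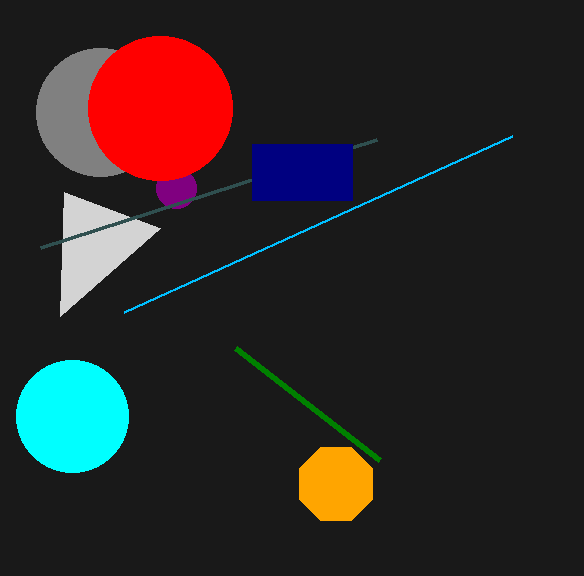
x1_1 = 236
y1_1 = 348
cx_2 = 72
cy_2 = 416
r_2 = 56
x0_3 = 60
y0_3 = 316
cx_4 = 100
cy_4 = 112
r_4 = 64
cx_5 = 176
cy_5 = 188
r_5 = 20
x0_6 = 124
y0_6 = 312
cx_7 = 336
cy_7 = 484
r_7 = 40
x1_8 = 40
y1_8 = 248
y0_9 = 144
x1_9 = 352
y1_9 = 200
cx_10 = 160
cy_10 = 108
r_10 = 72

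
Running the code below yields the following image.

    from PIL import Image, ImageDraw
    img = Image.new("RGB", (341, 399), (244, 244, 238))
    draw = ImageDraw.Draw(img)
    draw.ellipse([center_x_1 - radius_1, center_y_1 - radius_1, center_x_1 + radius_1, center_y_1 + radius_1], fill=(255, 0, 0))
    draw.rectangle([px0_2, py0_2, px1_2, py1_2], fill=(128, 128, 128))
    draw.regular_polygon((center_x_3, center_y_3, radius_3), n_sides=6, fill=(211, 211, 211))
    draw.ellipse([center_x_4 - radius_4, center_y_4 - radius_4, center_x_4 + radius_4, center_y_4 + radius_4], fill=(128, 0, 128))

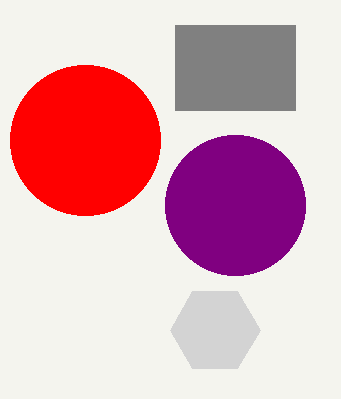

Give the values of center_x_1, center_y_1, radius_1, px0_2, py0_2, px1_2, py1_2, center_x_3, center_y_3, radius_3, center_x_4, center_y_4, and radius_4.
center_x_1 = 85; center_y_1 = 140; radius_1 = 75; px0_2 = 175; py0_2 = 25; px1_2 = 295; py1_2 = 110; center_x_3 = 215; center_y_3 = 330; radius_3 = 45; center_x_4 = 235; center_y_4 = 205; radius_4 = 70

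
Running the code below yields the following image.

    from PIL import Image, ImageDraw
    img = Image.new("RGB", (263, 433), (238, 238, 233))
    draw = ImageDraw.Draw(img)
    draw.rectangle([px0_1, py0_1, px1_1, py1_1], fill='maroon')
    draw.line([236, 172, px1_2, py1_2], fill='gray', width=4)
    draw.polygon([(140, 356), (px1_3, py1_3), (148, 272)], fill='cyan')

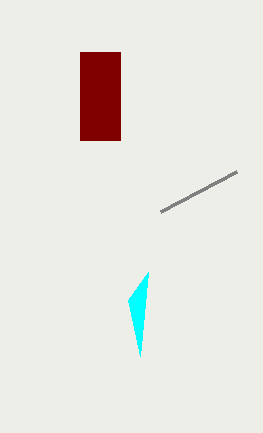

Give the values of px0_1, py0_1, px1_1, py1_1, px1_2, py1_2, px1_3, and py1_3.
px0_1 = 80; py0_1 = 52; px1_1 = 120; py1_1 = 140; px1_2 = 160; py1_2 = 212; px1_3 = 128; py1_3 = 300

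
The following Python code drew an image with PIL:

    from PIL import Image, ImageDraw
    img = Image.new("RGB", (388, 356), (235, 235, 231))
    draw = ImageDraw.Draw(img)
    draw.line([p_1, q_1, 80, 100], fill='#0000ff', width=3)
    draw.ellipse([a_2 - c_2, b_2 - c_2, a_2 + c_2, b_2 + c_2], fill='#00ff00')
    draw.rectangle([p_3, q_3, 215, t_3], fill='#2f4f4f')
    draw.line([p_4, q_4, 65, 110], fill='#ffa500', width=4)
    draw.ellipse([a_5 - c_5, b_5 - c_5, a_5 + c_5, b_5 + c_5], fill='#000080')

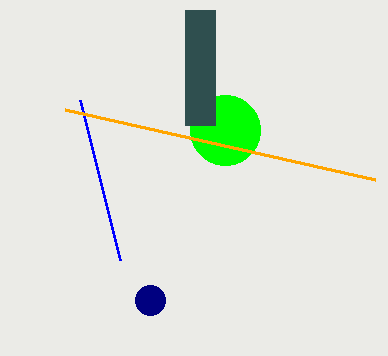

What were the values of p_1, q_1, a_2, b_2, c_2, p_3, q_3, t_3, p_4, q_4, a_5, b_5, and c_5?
p_1 = 120
q_1 = 260
a_2 = 225
b_2 = 130
c_2 = 35
p_3 = 185
q_3 = 10
t_3 = 125
p_4 = 375
q_4 = 180
a_5 = 150
b_5 = 300
c_5 = 15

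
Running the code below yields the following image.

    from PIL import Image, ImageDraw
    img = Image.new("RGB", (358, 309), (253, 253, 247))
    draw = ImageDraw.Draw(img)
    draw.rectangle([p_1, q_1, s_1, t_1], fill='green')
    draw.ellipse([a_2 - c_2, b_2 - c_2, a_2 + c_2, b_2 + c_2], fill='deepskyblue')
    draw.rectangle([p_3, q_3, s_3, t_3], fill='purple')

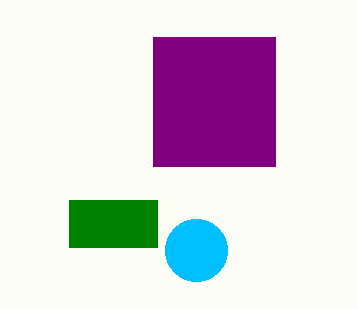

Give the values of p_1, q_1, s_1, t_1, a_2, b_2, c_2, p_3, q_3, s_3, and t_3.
p_1 = 69
q_1 = 200
s_1 = 157
t_1 = 247
a_2 = 196
b_2 = 250
c_2 = 31
p_3 = 153
q_3 = 37
s_3 = 275
t_3 = 166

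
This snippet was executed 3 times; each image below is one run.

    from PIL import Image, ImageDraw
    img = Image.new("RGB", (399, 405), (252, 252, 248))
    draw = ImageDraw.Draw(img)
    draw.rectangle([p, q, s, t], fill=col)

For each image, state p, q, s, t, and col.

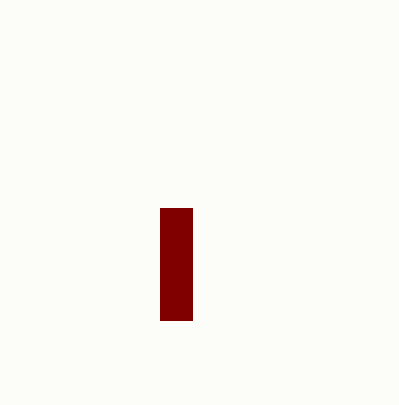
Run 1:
p = 160
q = 208
s = 192
t = 320
col = 'maroon'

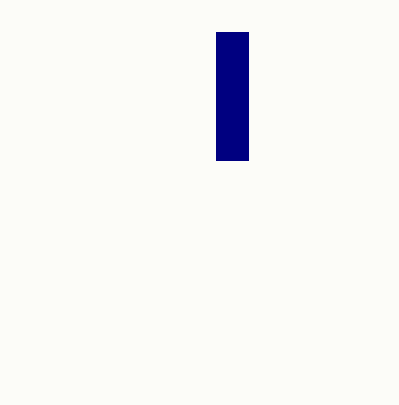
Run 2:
p = 216
q = 32
s = 248
t = 160
col = 'navy'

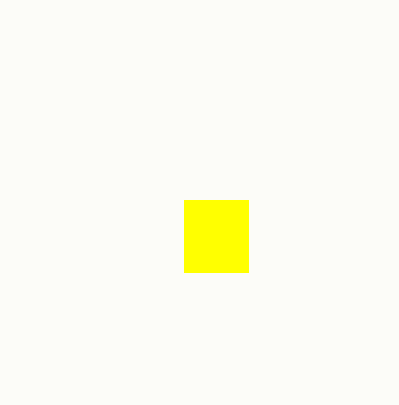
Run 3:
p = 184; q = 200; s = 248; t = 272; col = 'yellow'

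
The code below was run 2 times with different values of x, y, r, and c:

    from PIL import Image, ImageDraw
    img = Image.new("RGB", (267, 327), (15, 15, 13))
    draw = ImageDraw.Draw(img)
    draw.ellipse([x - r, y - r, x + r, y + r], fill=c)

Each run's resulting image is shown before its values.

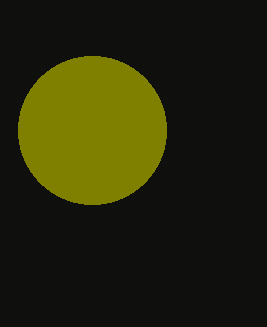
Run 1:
x = 92
y = 130
r = 74
c = 'olive'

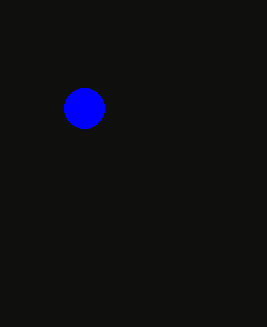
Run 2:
x = 84
y = 108
r = 20
c = 'blue'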